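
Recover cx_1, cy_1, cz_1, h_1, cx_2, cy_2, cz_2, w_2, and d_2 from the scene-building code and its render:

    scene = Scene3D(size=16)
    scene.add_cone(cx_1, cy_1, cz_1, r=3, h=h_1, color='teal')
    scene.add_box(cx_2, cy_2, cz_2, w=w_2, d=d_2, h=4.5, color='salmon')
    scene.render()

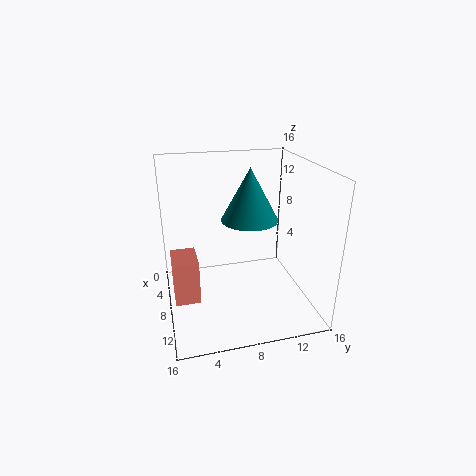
cx_1 = 9
cy_1 = 9
cz_1 = 10.5
h_1 = 5.5
cx_2 = 9
cy_2 = 0.5
cz_2 = 3.5
w_2 = 3.5
d_2 = 2.5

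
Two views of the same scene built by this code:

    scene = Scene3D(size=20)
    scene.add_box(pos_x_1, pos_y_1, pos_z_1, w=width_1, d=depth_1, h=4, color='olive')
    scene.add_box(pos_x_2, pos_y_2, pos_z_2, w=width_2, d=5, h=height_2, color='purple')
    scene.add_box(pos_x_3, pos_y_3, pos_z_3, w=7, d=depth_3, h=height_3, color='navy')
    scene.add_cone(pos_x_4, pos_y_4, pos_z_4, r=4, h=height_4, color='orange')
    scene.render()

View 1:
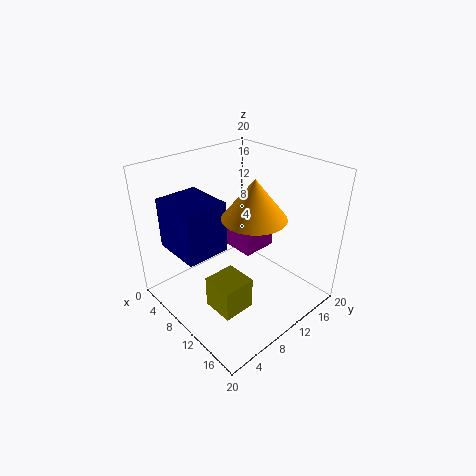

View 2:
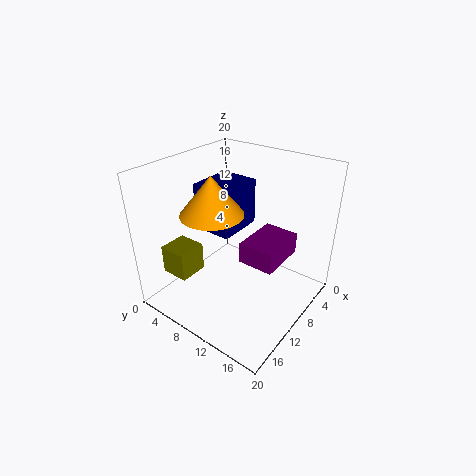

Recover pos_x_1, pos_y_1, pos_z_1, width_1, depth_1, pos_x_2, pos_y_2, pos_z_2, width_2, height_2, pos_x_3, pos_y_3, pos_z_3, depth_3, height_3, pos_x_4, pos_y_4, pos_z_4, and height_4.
pos_x_1 = 13
pos_y_1 = 2
pos_z_1 = 5
width_1 = 4
depth_1 = 4
pos_x_2 = 4
pos_y_2 = 11
pos_z_2 = 7
width_2 = 7
height_2 = 3
pos_x_3 = 3
pos_y_3 = 2
pos_z_3 = 9
depth_3 = 6
height_3 = 7
pos_x_4 = 14
pos_y_4 = 9
pos_z_4 = 15
height_4 = 5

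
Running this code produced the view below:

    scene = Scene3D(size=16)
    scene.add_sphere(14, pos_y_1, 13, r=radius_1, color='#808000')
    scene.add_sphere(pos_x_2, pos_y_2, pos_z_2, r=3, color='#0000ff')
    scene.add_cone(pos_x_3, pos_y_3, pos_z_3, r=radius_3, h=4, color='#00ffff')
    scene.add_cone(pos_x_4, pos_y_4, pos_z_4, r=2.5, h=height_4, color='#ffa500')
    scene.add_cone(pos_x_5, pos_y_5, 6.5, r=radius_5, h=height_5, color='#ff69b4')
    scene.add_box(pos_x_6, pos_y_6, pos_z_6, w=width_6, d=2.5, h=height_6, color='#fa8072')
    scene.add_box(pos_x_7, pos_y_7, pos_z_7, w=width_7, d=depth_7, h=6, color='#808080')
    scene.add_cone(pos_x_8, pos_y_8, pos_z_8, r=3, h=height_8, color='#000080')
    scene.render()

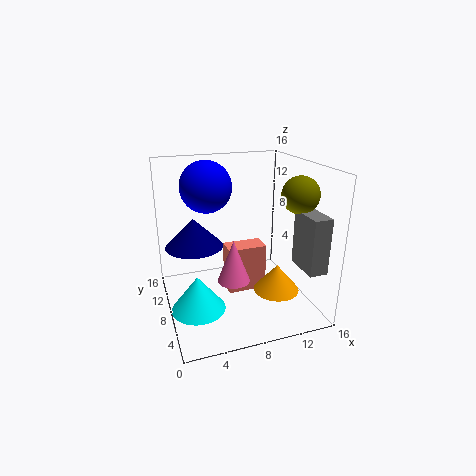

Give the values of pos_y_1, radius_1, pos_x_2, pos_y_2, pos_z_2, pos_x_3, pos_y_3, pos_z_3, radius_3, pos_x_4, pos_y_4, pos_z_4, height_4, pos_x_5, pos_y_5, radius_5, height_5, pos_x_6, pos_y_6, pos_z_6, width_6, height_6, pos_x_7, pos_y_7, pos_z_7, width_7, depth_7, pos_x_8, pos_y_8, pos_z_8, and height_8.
pos_y_1 = 5.5; radius_1 = 2; pos_x_2 = 5.5; pos_y_2 = 12; pos_z_2 = 13; pos_x_3 = 3; pos_y_3 = 7; pos_z_3 = 0.5; radius_3 = 3; pos_x_4 = 11.5; pos_y_4 = 5; pos_z_4 = 2.5; height_4 = 3; pos_x_5 = 5.5; pos_y_5 = 2; radius_5 = 1.5; height_5 = 4; pos_x_6 = 7; pos_y_6 = 8; pos_z_6 = 1; width_6 = 4.5; height_6 = 5.5; pos_x_7 = 13.5; pos_y_7 = 1.5; pos_z_7 = 5.5; width_7 = 2; depth_7 = 4; pos_x_8 = 3; pos_y_8 = 7.5; pos_z_8 = 8; height_8 = 3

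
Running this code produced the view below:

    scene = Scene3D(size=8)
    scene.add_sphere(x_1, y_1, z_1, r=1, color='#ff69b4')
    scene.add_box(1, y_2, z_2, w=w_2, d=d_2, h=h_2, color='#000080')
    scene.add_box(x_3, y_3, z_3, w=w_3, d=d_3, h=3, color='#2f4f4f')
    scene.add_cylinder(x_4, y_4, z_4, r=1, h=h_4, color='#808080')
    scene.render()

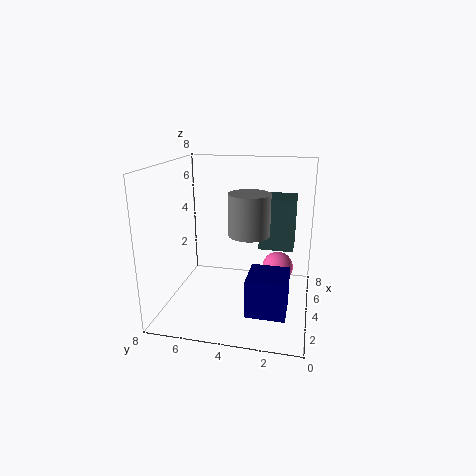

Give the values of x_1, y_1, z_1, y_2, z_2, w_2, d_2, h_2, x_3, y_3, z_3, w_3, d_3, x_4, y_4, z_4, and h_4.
x_1 = 7; y_1 = 2; z_1 = 1; y_2 = 1; z_2 = 1; w_2 = 2; d_2 = 2; h_2 = 2; x_3 = 5; y_3 = 1; z_3 = 3; w_3 = 2; d_3 = 2; x_4 = 2; y_4 = 3; z_4 = 5; h_4 = 2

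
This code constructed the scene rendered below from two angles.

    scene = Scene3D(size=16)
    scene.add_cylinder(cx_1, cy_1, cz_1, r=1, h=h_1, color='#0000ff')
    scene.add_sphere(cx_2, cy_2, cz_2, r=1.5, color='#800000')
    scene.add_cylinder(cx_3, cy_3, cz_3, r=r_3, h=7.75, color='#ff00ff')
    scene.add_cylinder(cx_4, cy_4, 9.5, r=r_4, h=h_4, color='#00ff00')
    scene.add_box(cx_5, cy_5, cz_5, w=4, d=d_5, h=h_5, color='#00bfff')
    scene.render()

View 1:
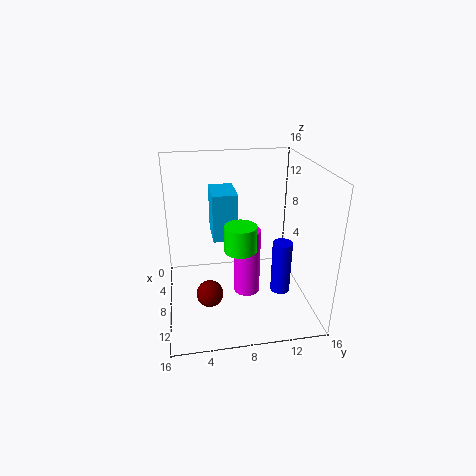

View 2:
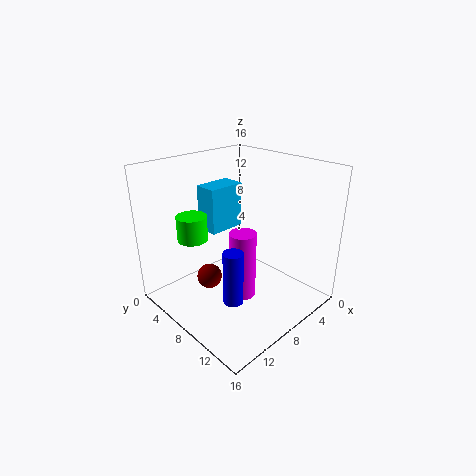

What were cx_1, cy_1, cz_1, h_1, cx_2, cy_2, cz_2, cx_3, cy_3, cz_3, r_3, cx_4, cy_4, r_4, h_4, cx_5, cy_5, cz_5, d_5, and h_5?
cx_1 = 12.25, cy_1 = 11.75, cz_1 = 3.75, h_1 = 5.5, cx_2 = 9.5, cy_2 = 4.5, cz_2 = 2, cx_3 = 8.25, cy_3 = 9, cz_3 = 1.25, r_3 = 1.5, cx_4 = 13.5, cy_4 = 7.25, r_4 = 1.5, h_4 = 2.5, cx_5 = 7, cy_5 = 5, cz_5 = 9.25, d_5 = 2.5, h_5 = 4.75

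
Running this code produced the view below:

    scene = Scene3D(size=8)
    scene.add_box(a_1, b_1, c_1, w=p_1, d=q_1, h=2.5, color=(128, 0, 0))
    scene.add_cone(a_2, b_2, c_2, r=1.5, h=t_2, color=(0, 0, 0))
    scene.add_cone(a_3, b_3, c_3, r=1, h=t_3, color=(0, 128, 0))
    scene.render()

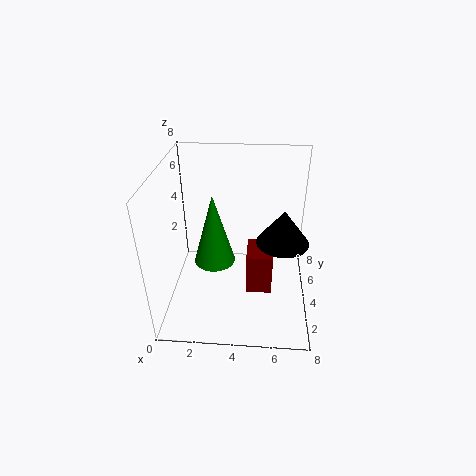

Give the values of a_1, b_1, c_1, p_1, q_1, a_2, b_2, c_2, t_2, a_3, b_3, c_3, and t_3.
a_1 = 4.5, b_1 = 3.5, c_1 = 0.5, p_1 = 1.5, q_1 = 2, a_2 = 6.5, b_2 = 4.5, c_2 = 3.5, t_2 = 2, a_3 = 3, b_3 = 2, c_3 = 4, t_3 = 3.5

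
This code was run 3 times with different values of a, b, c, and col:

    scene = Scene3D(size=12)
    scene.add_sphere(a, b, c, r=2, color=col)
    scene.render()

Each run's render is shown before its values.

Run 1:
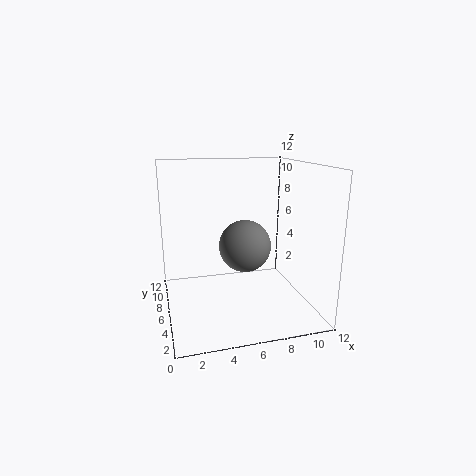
a = 6, b = 4, c = 6, col = 'gray'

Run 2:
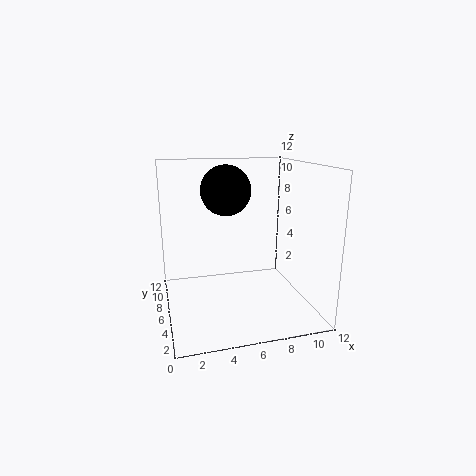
a = 5, b = 6, c = 10, col = 'black'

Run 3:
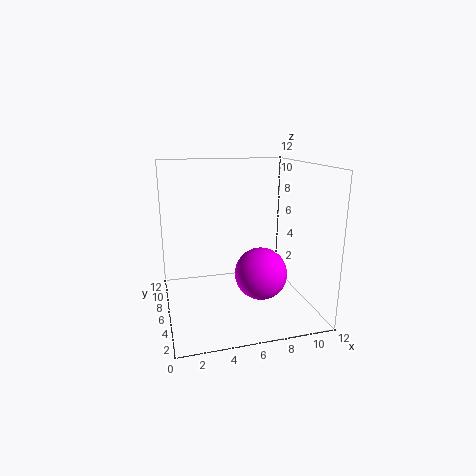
a = 7, b = 3, c = 4, col = 'magenta'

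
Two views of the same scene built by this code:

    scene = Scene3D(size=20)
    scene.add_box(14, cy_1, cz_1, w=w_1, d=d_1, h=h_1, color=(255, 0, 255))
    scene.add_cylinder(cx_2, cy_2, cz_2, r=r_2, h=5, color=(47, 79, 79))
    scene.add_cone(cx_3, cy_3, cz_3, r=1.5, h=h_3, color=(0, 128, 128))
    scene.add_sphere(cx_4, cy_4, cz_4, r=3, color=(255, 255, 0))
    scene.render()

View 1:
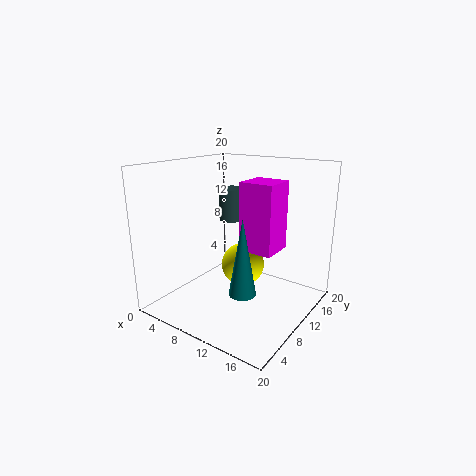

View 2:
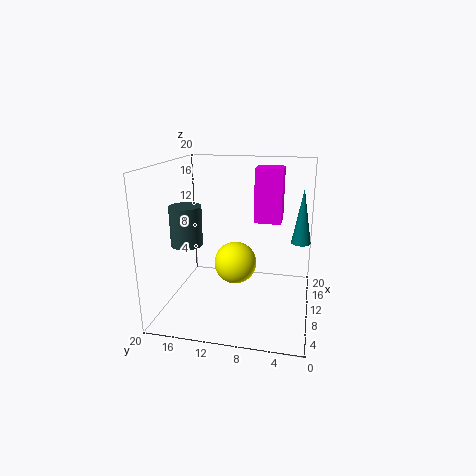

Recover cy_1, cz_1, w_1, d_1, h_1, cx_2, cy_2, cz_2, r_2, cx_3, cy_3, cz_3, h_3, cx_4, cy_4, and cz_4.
cy_1 = 4.5; cz_1 = 11; w_1 = 4; d_1 = 4; h_1 = 8; cx_2 = 5; cy_2 = 15.5; cz_2 = 10.5; r_2 = 2; cx_3 = 16.5; cy_3 = 1.5; cz_3 = 7.5; h_3 = 8.5; cx_4 = 10.5; cy_4 = 10.5; cz_4 = 6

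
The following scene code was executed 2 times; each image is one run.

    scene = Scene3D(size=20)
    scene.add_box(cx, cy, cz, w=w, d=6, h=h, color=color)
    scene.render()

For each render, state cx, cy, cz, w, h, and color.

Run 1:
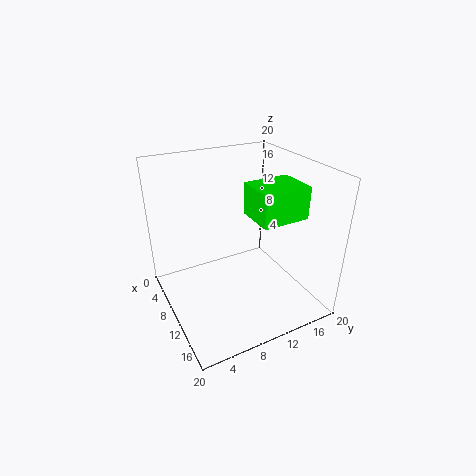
cx = 12.5; cy = 9.5; cz = 15; w = 5; h = 4; color = 'lime'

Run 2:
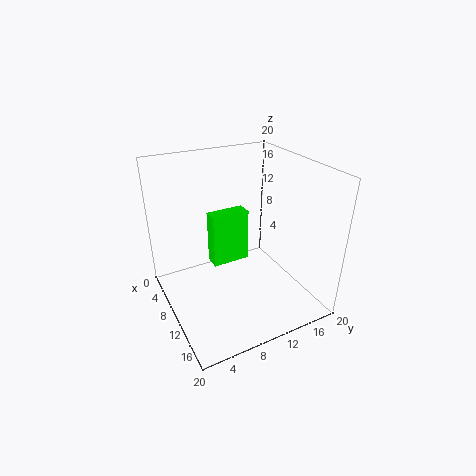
cx = 2.5; cy = 8.5; cz = 2.5; w = 2.5; h = 8.5; color = 'lime'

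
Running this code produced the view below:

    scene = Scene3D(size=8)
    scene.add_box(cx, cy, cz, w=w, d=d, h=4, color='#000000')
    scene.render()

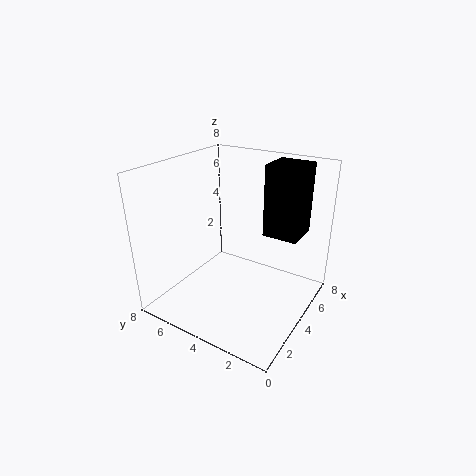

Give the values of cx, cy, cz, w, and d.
cx = 5; cy = 1; cz = 4; w = 2; d = 2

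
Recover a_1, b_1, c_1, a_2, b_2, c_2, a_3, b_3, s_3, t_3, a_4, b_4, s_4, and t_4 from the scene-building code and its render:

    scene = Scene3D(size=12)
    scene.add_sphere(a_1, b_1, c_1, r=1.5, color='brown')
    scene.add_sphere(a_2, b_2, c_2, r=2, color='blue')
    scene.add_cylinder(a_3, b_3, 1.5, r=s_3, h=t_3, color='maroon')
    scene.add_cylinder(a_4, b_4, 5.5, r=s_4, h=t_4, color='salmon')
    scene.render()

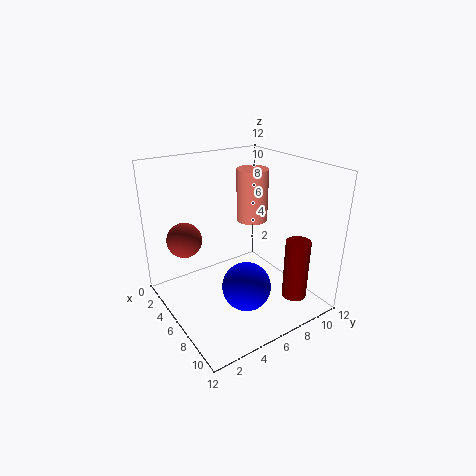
a_1 = 3
b_1 = 2.5
c_1 = 5.5
a_2 = 8
b_2 = 5.5
c_2 = 2.5
a_3 = 10
b_3 = 9
s_3 = 1
t_3 = 5
a_4 = 2.5
b_4 = 10
s_4 = 1.5
t_4 = 5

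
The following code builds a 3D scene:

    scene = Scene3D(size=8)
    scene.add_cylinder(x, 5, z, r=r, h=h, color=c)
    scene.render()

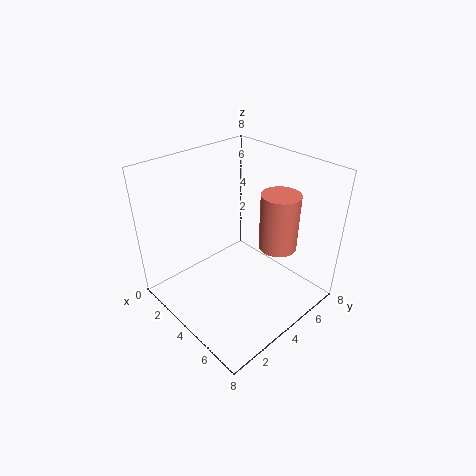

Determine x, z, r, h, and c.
x = 6; z = 4; r = 1; h = 3; c = 'salmon'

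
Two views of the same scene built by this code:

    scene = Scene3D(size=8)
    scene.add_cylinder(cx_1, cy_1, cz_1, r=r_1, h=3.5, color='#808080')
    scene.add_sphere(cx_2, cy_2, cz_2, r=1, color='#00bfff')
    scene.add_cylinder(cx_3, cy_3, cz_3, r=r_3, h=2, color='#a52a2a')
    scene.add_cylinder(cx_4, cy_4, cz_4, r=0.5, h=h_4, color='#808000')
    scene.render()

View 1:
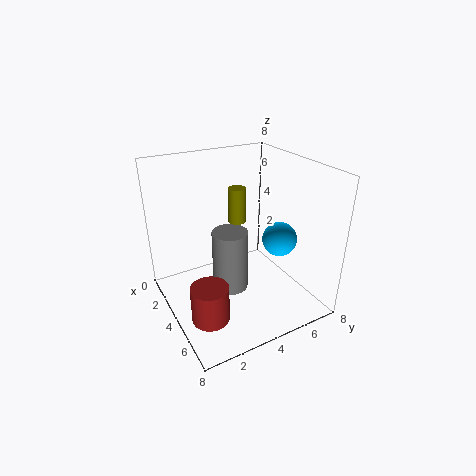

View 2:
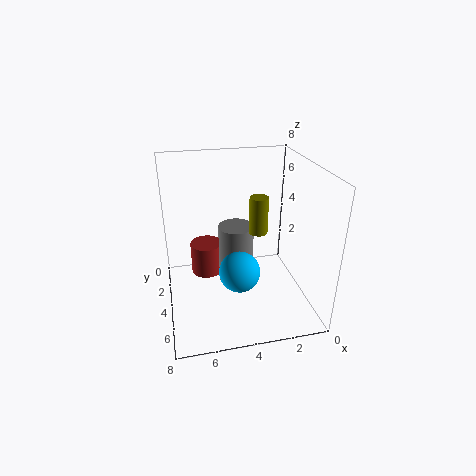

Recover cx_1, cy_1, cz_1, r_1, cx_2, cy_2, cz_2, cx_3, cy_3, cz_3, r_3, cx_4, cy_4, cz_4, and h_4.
cx_1 = 4
cy_1 = 3.5
cz_1 = 1
r_1 = 1
cx_2 = 4.5
cy_2 = 6.5
cz_2 = 3.5
cx_3 = 5.5
cy_3 = 1.5
cz_3 = 0.5
r_3 = 1
cx_4 = 3
cy_4 = 4.5
cz_4 = 4.5
h_4 = 2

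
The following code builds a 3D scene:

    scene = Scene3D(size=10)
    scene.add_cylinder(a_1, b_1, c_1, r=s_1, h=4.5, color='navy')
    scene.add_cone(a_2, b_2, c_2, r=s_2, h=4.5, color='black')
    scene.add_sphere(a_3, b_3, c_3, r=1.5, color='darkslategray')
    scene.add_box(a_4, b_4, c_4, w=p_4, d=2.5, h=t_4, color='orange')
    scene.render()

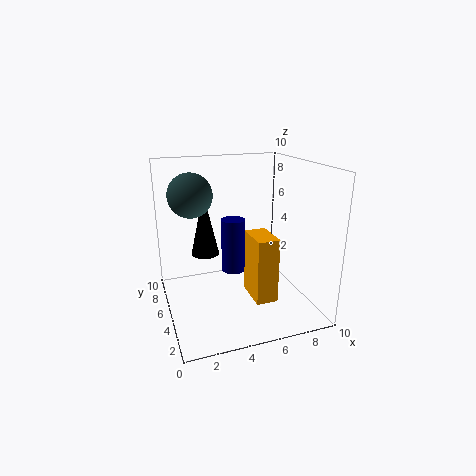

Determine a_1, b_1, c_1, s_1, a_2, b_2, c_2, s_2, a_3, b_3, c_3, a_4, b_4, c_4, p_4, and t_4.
a_1 = 6; b_1 = 9; c_1 = 0.5; s_1 = 1; a_2 = 3; b_2 = 6.5; c_2 = 3.5; s_2 = 1; a_3 = 2; b_3 = 6; c_3 = 8; a_4 = 5.5; b_4 = 2.5; c_4 = 1; p_4 = 1.5; t_4 = 4.5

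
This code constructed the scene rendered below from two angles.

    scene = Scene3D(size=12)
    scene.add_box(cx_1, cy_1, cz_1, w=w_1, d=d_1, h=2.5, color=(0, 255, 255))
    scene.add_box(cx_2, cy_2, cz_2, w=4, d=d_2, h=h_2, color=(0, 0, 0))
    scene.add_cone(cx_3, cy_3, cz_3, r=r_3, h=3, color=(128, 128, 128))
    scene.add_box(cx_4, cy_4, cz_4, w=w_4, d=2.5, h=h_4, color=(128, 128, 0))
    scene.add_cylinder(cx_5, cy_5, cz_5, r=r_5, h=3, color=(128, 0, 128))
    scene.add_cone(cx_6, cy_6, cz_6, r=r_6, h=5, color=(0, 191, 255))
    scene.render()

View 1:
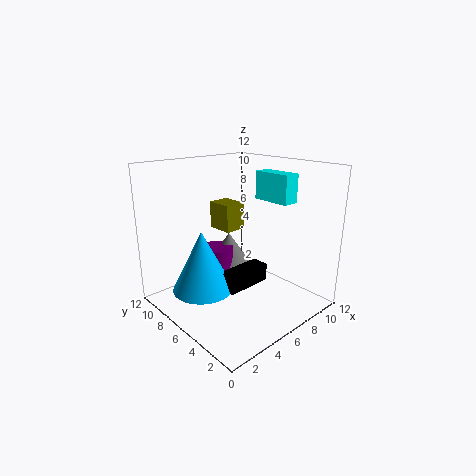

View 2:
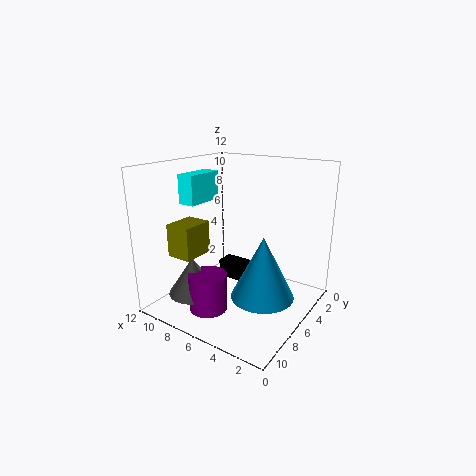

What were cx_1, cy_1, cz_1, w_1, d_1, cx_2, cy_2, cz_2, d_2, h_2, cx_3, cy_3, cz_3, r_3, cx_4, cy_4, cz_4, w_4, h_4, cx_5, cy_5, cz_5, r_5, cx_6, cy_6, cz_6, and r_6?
cx_1 = 9.5
cy_1 = 4
cz_1 = 8.5
w_1 = 1.5
d_1 = 3.5
cx_2 = 4
cy_2 = 4.5
cz_2 = 2
d_2 = 1.5
h_2 = 1.5
cx_3 = 8
cy_3 = 9.5
cz_3 = 2
r_3 = 2
cx_4 = 7
cy_4 = 8.5
cz_4 = 5.5
w_4 = 2
h_4 = 2.5
cx_5 = 6.5
cy_5 = 9.5
cz_5 = 1
r_5 = 1.5
cx_6 = 3
cy_6 = 7
cz_6 = 2
r_6 = 2.5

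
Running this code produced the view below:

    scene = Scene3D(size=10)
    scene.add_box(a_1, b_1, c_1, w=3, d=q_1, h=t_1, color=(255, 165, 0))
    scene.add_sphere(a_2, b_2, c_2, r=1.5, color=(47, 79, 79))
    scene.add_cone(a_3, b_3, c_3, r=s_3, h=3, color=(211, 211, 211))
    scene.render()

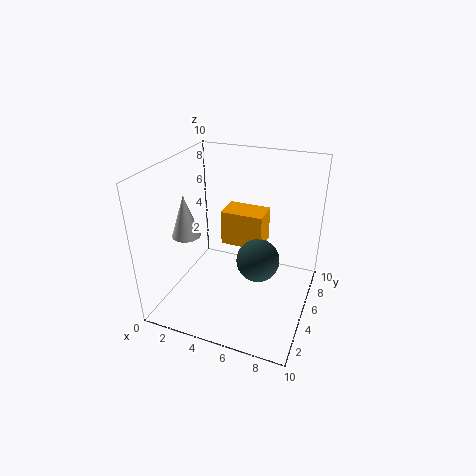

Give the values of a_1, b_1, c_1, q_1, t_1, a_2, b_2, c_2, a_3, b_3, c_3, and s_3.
a_1 = 3.5, b_1 = 5.5, c_1 = 4, q_1 = 2, t_1 = 2.5, a_2 = 6.5, b_2 = 5, c_2 = 3.5, a_3 = 1.5, b_3 = 4, c_3 = 5, s_3 = 1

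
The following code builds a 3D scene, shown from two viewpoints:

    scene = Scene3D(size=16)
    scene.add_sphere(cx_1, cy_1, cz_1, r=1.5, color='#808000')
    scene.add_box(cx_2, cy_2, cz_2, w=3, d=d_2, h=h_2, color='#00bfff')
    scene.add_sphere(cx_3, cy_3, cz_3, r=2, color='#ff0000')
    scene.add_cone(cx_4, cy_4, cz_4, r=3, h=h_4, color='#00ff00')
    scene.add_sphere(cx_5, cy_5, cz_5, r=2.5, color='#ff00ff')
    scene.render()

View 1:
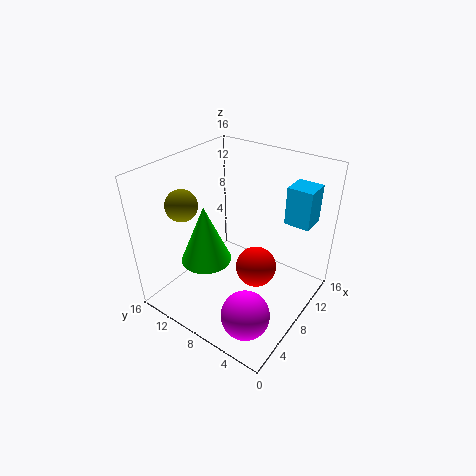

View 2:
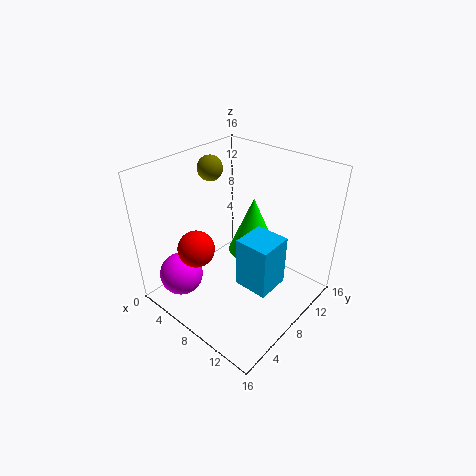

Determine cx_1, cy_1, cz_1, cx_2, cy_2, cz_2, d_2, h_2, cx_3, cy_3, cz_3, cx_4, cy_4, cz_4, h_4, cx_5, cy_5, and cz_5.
cx_1 = 2, cy_1 = 10, cz_1 = 14, cx_2 = 13, cy_2 = 2, cz_2 = 8.5, d_2 = 3, h_2 = 4.5, cx_3 = 5.5, cy_3 = 4, cz_3 = 7.5, cx_4 = 7, cy_4 = 12, cz_4 = 4, h_4 = 7, cx_5 = 3, cy_5 = 3.5, cz_5 = 3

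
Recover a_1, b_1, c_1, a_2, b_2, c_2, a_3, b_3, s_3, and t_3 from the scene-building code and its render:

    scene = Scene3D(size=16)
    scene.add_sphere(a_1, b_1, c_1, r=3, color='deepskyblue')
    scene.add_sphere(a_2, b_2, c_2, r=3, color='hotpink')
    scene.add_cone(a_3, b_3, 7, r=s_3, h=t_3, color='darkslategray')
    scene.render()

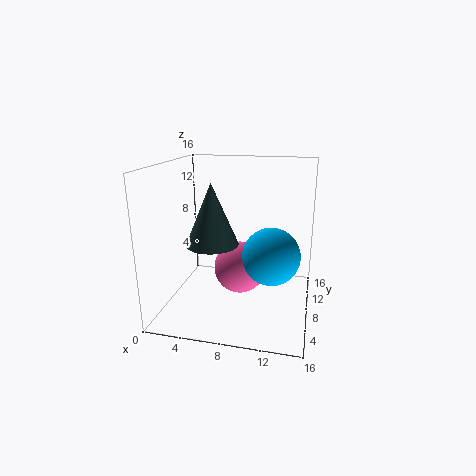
a_1 = 12
b_1 = 6
c_1 = 7
a_2 = 8
b_2 = 9
c_2 = 4
a_3 = 5
b_3 = 8
s_3 = 3
t_3 = 7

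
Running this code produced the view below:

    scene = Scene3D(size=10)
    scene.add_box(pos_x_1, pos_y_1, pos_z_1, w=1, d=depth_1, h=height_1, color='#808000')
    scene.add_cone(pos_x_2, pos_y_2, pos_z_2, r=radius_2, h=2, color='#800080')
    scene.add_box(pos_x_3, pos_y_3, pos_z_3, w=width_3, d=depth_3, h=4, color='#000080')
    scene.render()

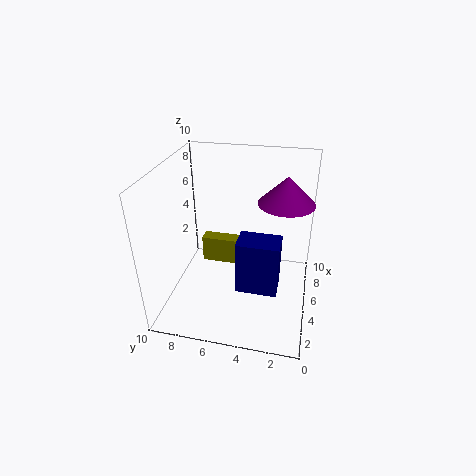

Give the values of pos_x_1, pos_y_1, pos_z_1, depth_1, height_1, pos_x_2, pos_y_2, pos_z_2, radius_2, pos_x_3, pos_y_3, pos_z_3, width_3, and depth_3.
pos_x_1 = 6, pos_y_1 = 5, pos_z_1 = 2, depth_1 = 3, height_1 = 2, pos_x_2 = 7, pos_y_2 = 2, pos_z_2 = 7, radius_2 = 2, pos_x_3 = 4, pos_y_3 = 2, pos_z_3 = 1, width_3 = 2, depth_3 = 3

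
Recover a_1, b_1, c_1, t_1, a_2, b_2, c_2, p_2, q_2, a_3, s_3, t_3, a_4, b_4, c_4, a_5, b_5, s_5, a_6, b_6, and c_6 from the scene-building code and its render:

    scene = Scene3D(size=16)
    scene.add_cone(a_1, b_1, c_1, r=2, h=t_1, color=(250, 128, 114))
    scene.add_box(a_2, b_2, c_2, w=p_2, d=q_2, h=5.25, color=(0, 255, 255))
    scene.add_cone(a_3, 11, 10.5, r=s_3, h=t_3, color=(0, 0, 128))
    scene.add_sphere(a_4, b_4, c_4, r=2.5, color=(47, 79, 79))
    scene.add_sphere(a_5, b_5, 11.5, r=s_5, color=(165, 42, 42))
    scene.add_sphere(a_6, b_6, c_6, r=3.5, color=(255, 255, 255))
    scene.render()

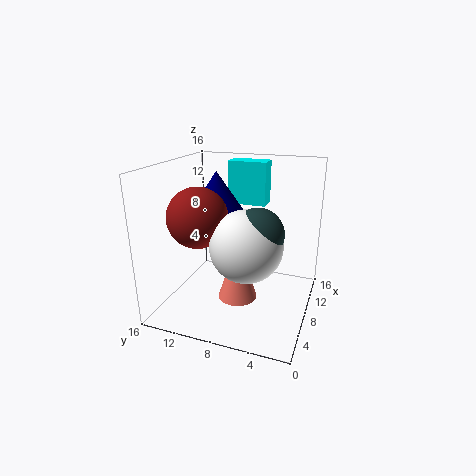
a_1 = 4.5
b_1 = 6.75
c_1 = 3
t_1 = 6.25
a_2 = 13.25
b_2 = 6.5
c_2 = 10.25
p_2 = 2.5
q_2 = 4.75
a_3 = 9.25
s_3 = 3
t_3 = 4.5
a_4 = 3.75
b_4 = 4.5
c_4 = 10.5
a_5 = 3.5
b_5 = 10.5
s_5 = 3
a_6 = 3.5
b_6 = 5.5
c_6 = 9.25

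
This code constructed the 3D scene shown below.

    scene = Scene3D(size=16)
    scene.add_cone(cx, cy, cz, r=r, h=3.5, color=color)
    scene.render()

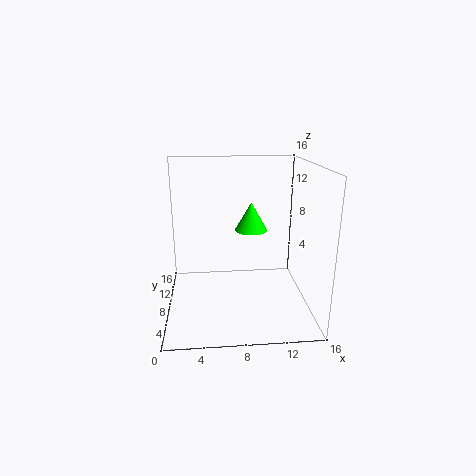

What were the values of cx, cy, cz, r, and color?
cx = 10
cy = 12
cz = 7.5
r = 2
color = 'lime'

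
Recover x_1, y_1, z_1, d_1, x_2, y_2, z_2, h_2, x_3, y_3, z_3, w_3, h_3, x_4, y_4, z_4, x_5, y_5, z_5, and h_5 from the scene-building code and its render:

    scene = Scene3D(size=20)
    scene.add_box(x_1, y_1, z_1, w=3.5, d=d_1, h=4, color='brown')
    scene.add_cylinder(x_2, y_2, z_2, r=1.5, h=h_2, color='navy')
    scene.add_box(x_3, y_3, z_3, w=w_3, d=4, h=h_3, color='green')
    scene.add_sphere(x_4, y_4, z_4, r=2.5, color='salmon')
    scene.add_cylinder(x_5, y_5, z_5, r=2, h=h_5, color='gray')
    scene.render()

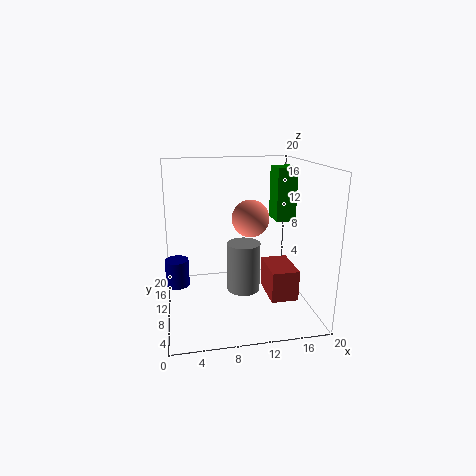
x_1 = 13; y_1 = 3; z_1 = 3.5; d_1 = 5.5; x_2 = 1.5; y_2 = 7.5; z_2 = 5; h_2 = 3.5; x_3 = 16.5; y_3 = 13; z_3 = 11; w_3 = 3; h_3 = 8; x_4 = 11.5; y_4 = 9; z_4 = 13; x_5 = 9.5; y_5 = 4; z_5 = 5.5; h_5 = 6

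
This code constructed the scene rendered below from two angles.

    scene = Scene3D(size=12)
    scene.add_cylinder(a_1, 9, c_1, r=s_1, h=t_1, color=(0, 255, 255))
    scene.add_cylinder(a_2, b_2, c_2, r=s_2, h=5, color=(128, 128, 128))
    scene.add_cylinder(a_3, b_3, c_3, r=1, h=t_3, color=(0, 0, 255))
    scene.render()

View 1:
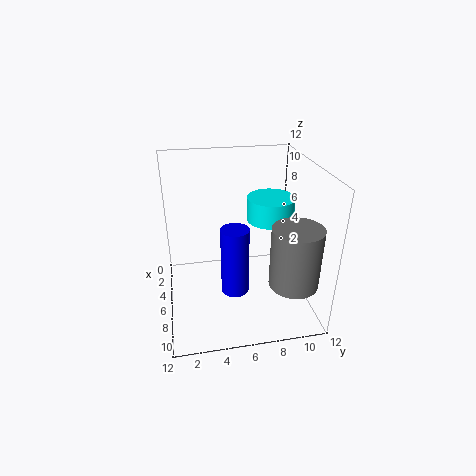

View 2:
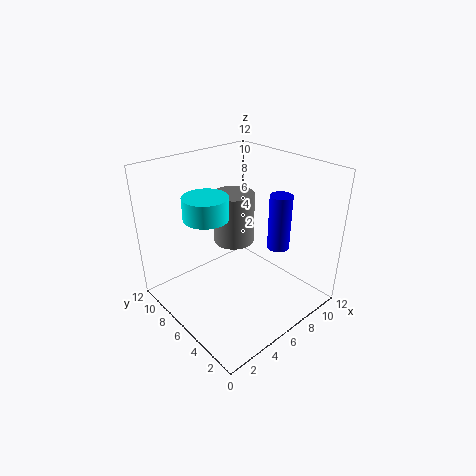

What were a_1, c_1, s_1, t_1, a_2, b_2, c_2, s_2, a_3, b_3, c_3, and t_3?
a_1 = 5
c_1 = 7
s_1 = 2
t_1 = 2
a_2 = 9
b_2 = 10
c_2 = 3
s_2 = 2
a_3 = 10
b_3 = 5
c_3 = 4
t_3 = 5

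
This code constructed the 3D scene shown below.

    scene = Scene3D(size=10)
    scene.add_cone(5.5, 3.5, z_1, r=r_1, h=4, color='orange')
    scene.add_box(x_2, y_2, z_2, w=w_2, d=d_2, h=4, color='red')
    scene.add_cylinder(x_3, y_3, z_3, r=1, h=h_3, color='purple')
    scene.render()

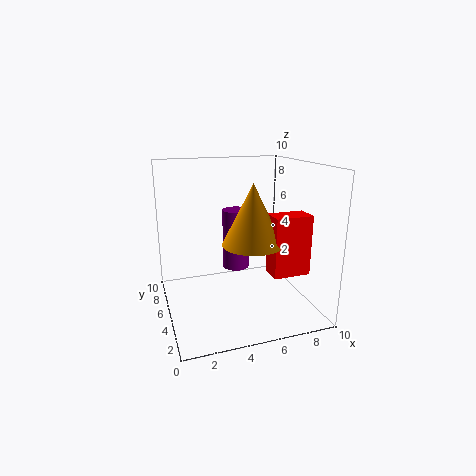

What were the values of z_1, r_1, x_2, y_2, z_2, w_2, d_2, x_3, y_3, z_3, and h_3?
z_1 = 5; r_1 = 2; x_2 = 6.5; y_2 = 2; z_2 = 3; w_2 = 2.5; d_2 = 1.5; x_3 = 5.5; y_3 = 7; z_3 = 2; h_3 = 4.5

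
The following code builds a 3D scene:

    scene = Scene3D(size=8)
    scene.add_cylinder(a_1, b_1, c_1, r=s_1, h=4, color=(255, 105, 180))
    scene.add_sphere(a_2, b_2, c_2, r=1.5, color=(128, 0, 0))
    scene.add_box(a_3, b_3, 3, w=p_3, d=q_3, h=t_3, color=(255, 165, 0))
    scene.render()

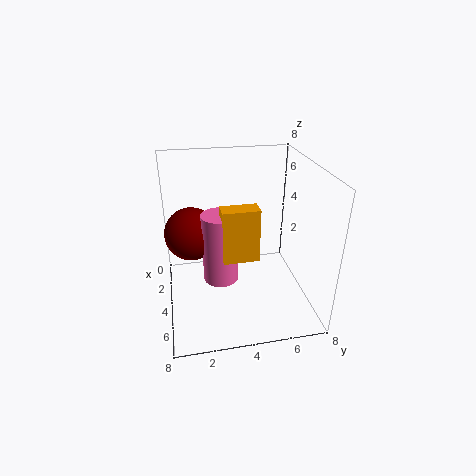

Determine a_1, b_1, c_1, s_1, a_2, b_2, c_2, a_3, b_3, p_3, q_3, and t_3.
a_1 = 4, b_1 = 3, c_1 = 1.5, s_1 = 1, a_2 = 3, b_2 = 1.5, c_2 = 4, a_3 = 4, b_3 = 3, p_3 = 1, q_3 = 2, t_3 = 3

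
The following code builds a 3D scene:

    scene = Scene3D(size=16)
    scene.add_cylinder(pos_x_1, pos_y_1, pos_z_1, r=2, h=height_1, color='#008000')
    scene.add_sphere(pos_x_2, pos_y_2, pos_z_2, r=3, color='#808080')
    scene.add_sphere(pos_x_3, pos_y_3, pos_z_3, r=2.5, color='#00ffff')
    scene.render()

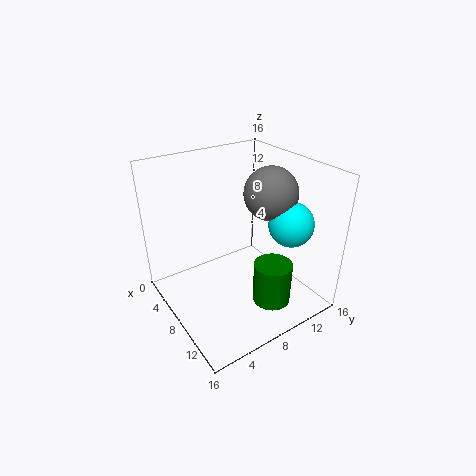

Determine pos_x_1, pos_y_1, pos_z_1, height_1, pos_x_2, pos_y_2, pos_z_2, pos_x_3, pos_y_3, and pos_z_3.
pos_x_1 = 13; pos_y_1 = 9; pos_z_1 = 2.5; height_1 = 4.5; pos_x_2 = 8.5; pos_y_2 = 12; pos_z_2 = 12.5; pos_x_3 = 11; pos_y_3 = 13; pos_z_3 = 9.5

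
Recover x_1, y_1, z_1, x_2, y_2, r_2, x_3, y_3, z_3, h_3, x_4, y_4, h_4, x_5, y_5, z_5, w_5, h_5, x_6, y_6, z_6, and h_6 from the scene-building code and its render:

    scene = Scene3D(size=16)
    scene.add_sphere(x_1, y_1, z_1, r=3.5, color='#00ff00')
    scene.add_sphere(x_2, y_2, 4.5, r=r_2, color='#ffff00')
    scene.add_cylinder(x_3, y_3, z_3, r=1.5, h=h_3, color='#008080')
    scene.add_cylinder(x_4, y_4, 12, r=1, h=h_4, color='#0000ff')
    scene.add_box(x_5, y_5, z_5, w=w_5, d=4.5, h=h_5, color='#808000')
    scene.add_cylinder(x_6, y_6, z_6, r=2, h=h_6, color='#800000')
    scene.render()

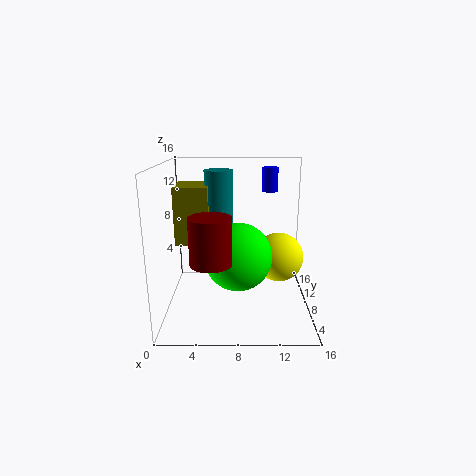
x_1 = 8; y_1 = 5; z_1 = 7; x_2 = 13; y_2 = 11; r_2 = 3; x_3 = 6; y_3 = 7.5; z_3 = 7.5; h_3 = 8; x_4 = 12; y_4 = 14.5; h_4 = 3; x_5 = 1.5; y_5 = 5.5; z_5 = 8; w_5 = 3.5; h_5 = 6; x_6 = 5.5; y_6 = 2; z_6 = 7.5; h_6 = 4.5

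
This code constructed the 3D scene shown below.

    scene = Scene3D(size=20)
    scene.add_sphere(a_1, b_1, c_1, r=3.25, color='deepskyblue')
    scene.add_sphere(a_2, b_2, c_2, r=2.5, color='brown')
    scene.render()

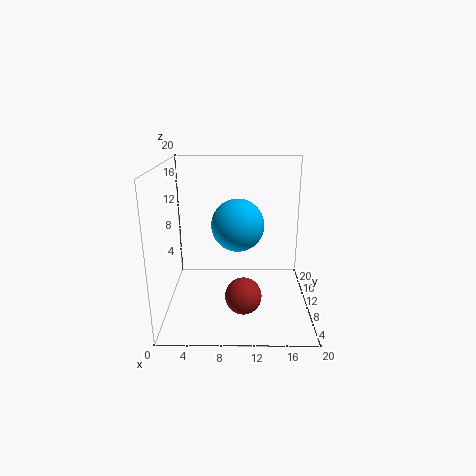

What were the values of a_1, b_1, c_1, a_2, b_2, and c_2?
a_1 = 10; b_1 = 6; c_1 = 13.25; a_2 = 10.75; b_2 = 6.75; c_2 = 2.75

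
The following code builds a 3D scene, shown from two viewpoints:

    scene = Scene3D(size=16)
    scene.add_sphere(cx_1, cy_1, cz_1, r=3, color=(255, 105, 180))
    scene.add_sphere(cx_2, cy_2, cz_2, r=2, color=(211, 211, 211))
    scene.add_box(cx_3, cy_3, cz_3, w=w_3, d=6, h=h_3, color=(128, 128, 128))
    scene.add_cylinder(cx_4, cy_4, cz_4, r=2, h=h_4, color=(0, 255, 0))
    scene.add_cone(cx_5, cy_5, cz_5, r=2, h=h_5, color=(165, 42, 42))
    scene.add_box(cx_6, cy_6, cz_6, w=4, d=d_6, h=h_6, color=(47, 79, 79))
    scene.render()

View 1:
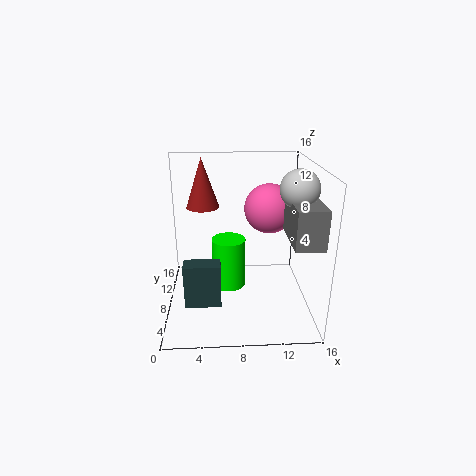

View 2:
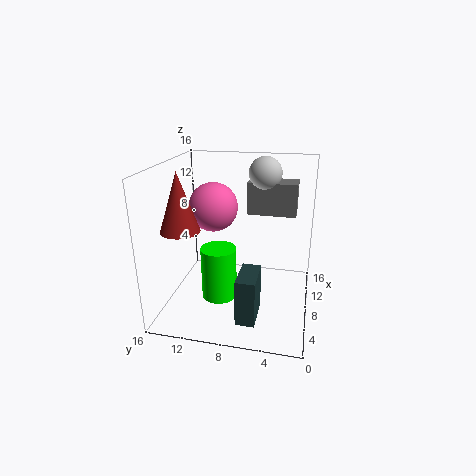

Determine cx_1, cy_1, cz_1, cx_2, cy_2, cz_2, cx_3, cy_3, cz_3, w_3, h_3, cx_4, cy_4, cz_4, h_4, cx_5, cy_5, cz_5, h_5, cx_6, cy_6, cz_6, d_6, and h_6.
cx_1 = 12, cy_1 = 12, cz_1 = 10, cx_2 = 14, cy_2 = 6, cz_2 = 14, cx_3 = 13, cy_3 = 2, cz_3 = 9, w_3 = 3, h_3 = 4, cx_4 = 7, cy_4 = 10, cz_4 = 1, h_4 = 6, cx_5 = 4, cy_5 = 13, cz_5 = 10, h_5 = 6, cx_6 = 2, cy_6 = 5, cz_6 = 1, d_6 = 2, h_6 = 5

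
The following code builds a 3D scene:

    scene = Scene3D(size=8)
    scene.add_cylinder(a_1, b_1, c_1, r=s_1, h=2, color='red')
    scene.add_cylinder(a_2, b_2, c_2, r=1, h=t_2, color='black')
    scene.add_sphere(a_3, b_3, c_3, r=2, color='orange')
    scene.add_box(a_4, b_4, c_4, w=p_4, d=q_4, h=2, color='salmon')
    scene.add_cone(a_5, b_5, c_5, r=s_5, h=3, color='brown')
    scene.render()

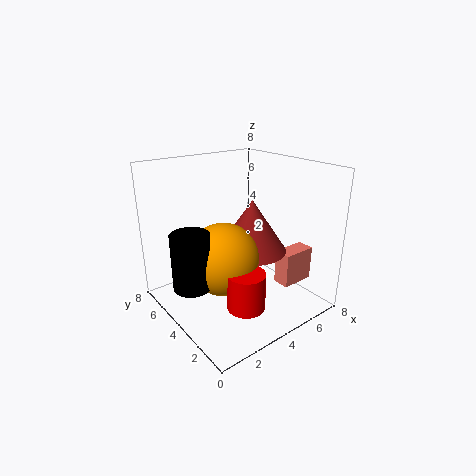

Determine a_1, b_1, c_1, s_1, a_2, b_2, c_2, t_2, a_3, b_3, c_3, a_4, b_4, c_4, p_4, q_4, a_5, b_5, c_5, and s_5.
a_1 = 3, b_1 = 2, c_1 = 1, s_1 = 1, a_2 = 1, b_2 = 4, c_2 = 2, t_2 = 3, a_3 = 3, b_3 = 4, c_3 = 3, a_4 = 6, b_4 = 2, c_4 = 1, p_4 = 2, q_4 = 1, a_5 = 5, b_5 = 4, c_5 = 3, s_5 = 2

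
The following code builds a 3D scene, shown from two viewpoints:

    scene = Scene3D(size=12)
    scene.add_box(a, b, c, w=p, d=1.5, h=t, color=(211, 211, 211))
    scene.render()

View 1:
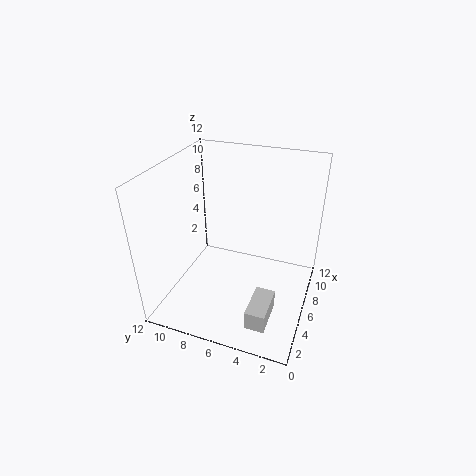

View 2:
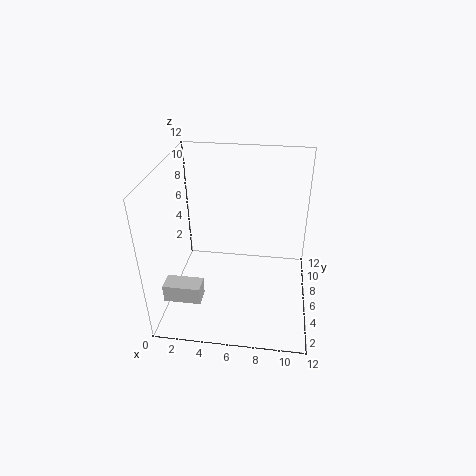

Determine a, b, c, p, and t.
a = 0.5; b = 2; c = 2; p = 3; t = 1.5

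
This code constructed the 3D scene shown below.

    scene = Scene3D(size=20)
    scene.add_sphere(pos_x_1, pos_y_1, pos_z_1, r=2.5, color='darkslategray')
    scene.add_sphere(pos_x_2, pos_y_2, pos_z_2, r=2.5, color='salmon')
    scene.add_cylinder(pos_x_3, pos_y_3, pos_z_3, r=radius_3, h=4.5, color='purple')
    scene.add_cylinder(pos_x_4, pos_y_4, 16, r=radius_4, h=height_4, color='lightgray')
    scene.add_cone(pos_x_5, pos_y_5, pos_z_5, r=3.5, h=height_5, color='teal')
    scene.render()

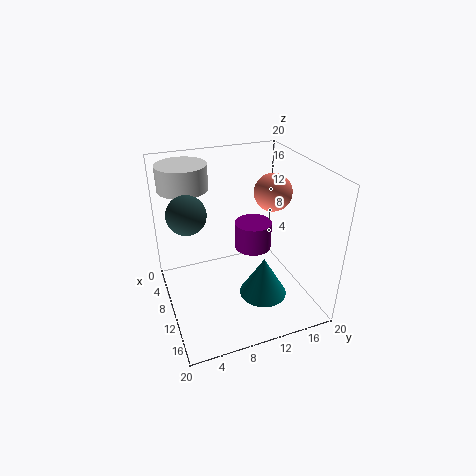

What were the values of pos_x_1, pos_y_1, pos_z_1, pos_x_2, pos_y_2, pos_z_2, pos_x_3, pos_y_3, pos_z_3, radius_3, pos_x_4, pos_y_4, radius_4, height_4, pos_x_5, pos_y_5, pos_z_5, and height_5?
pos_x_1 = 10.5, pos_y_1 = 3, pos_z_1 = 15, pos_x_2 = 11, pos_y_2 = 14.5, pos_z_2 = 16.5, pos_x_3 = 4, pos_y_3 = 15, pos_z_3 = 4, radius_3 = 3, pos_x_4 = 4.5, pos_y_4 = 4, radius_4 = 3.5, height_4 = 3.5, pos_x_5 = 11.5, pos_y_5 = 13.5, pos_z_5 = 0.5, height_5 = 6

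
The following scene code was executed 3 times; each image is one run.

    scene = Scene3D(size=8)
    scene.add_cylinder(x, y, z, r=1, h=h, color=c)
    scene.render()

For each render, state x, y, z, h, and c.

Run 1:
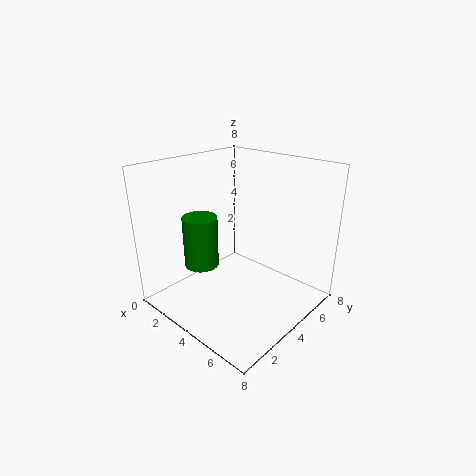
x = 2
y = 3
z = 2
h = 3
c = 'green'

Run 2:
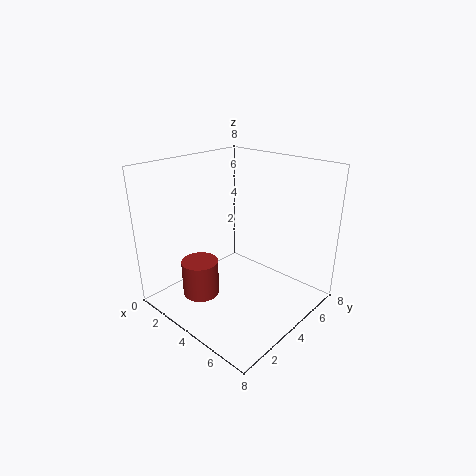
x = 3
y = 2
z = 1
h = 2
c = 'brown'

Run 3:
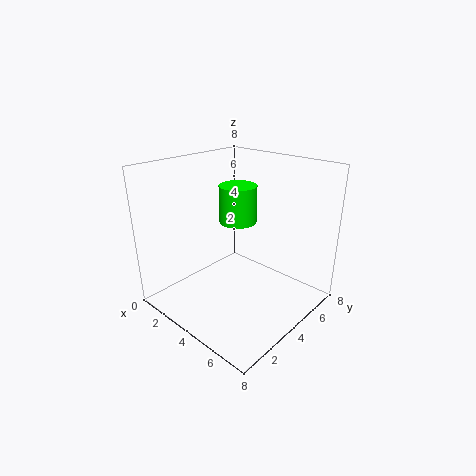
x = 4
y = 4
z = 5
h = 2
c = 'lime'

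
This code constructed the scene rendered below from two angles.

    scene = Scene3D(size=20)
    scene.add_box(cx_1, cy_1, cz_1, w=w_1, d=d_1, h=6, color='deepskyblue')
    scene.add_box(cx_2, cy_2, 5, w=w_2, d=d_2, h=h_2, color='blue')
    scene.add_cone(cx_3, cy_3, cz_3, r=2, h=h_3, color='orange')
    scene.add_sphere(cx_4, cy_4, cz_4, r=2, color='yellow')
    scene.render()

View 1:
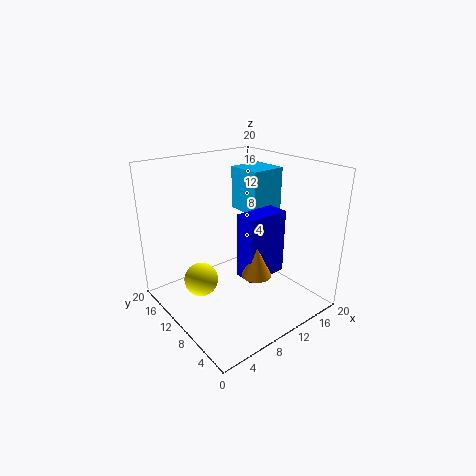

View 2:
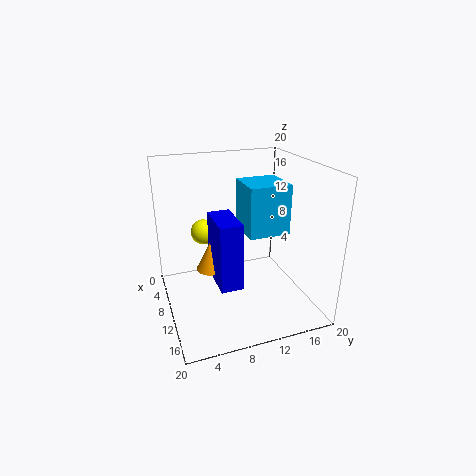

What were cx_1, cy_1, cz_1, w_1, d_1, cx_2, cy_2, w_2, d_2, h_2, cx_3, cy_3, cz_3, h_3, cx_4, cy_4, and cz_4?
cx_1 = 12, cy_1 = 9, cz_1 = 13, w_1 = 5, d_1 = 5, cx_2 = 9, cy_2 = 6, w_2 = 6, d_2 = 3, h_2 = 9, cx_3 = 10, cy_3 = 6, cz_3 = 6, h_3 = 4, cx_4 = 2, cy_4 = 7, cz_4 = 8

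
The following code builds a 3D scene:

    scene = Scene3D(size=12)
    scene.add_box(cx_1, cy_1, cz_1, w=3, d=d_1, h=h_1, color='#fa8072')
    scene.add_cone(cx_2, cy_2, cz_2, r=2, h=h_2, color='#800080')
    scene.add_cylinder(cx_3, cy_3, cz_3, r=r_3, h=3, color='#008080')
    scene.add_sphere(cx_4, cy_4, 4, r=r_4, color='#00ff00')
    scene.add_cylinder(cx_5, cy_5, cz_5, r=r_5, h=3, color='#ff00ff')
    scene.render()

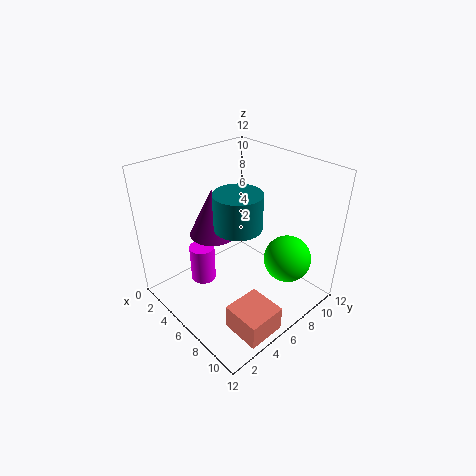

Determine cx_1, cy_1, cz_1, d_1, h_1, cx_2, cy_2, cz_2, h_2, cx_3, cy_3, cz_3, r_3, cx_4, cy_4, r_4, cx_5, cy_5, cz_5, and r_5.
cx_1 = 9, cy_1 = 2, cz_1 = 1, d_1 = 3, h_1 = 2, cx_2 = 4, cy_2 = 5, cz_2 = 6, h_2 = 4, cx_3 = 6, cy_3 = 6, cz_3 = 7, r_3 = 2, cx_4 = 9, cy_4 = 9, r_4 = 2, cx_5 = 5, cy_5 = 3, cz_5 = 3, r_5 = 1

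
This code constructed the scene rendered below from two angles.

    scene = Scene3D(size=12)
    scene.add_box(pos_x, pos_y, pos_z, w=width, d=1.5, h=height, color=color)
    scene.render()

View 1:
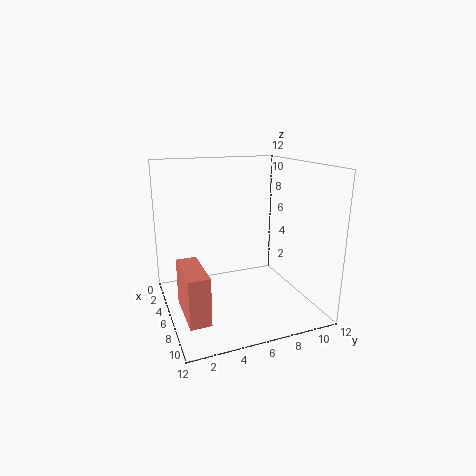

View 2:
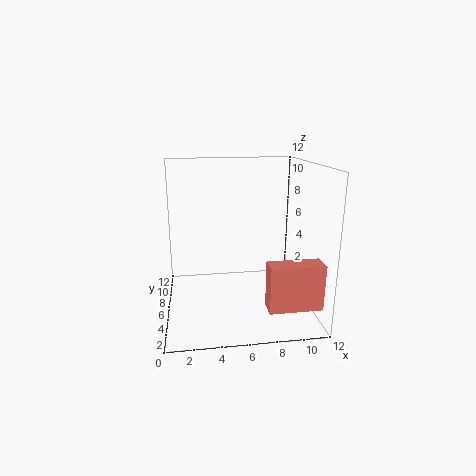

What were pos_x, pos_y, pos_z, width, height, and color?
pos_x = 7.5; pos_y = 0.5; pos_z = 2; width = 4; height = 3.5; color = 'salmon'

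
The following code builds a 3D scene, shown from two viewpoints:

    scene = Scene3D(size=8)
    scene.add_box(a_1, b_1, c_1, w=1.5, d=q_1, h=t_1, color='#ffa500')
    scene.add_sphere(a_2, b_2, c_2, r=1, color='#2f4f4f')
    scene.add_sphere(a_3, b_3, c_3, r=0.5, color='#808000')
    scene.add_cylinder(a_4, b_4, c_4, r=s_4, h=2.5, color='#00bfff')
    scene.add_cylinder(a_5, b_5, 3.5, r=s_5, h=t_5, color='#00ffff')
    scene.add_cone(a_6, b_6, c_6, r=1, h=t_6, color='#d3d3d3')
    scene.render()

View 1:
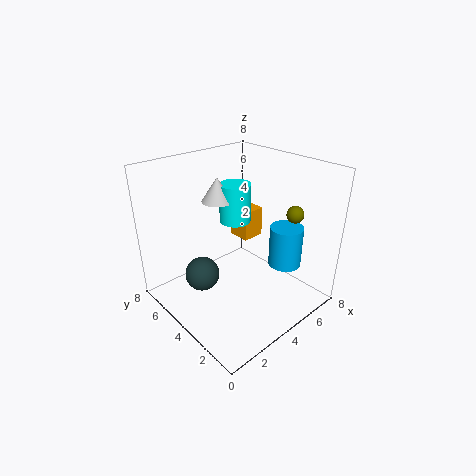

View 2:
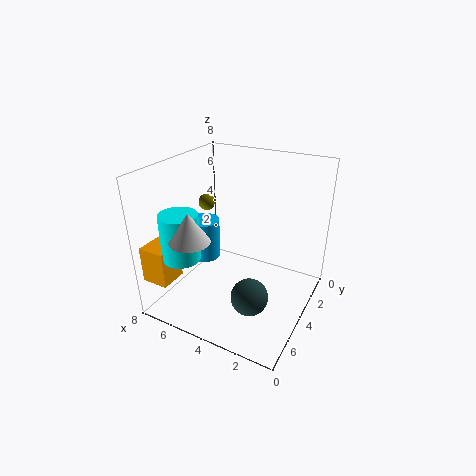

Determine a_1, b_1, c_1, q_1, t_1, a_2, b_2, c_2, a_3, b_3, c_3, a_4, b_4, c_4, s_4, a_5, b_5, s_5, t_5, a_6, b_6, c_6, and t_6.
a_1 = 6.5
b_1 = 6
c_1 = 2
q_1 = 1.5
t_1 = 2
a_2 = 2.5
b_2 = 5.5
c_2 = 1.5
a_3 = 7
b_3 = 2.5
c_3 = 5
a_4 = 7
b_4 = 3
c_4 = 1.5
s_4 = 1
a_5 = 6
b_5 = 6.5
s_5 = 1
t_5 = 2.5
a_6 = 5
b_6 = 7
c_6 = 5
t_6 = 1.5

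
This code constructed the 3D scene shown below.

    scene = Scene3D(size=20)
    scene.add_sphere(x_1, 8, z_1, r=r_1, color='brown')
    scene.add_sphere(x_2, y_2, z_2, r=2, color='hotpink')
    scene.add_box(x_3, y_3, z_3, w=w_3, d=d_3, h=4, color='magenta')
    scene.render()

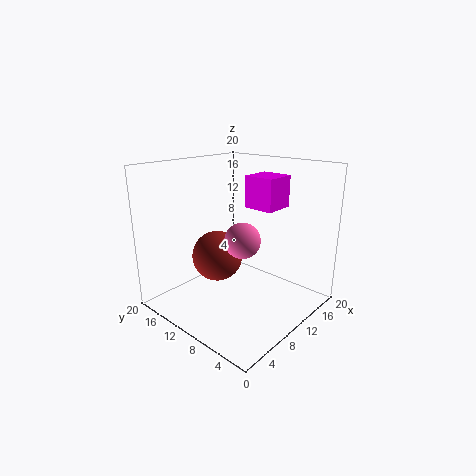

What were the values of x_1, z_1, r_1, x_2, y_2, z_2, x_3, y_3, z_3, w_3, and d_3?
x_1 = 4
z_1 = 10
r_1 = 3
x_2 = 4
y_2 = 4
z_2 = 13
x_3 = 9
y_3 = 4
z_3 = 15
w_3 = 4
d_3 = 4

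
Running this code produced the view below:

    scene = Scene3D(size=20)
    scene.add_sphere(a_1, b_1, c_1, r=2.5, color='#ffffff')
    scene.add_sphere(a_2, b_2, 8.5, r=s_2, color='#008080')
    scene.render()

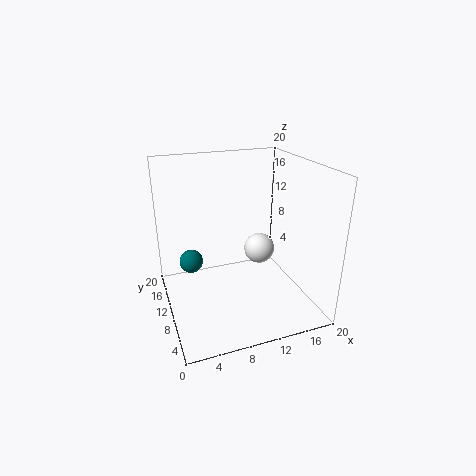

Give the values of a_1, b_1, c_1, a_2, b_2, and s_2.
a_1 = 16
b_1 = 16
c_1 = 4.5
a_2 = 3
b_2 = 8.5
s_2 = 1.5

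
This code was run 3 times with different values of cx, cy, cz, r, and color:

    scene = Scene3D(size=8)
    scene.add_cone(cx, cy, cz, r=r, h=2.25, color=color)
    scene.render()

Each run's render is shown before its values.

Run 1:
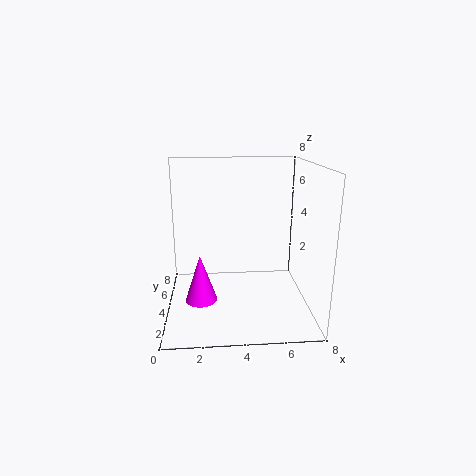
cx = 2; cy = 1; cz = 2; r = 0.75; color = 'magenta'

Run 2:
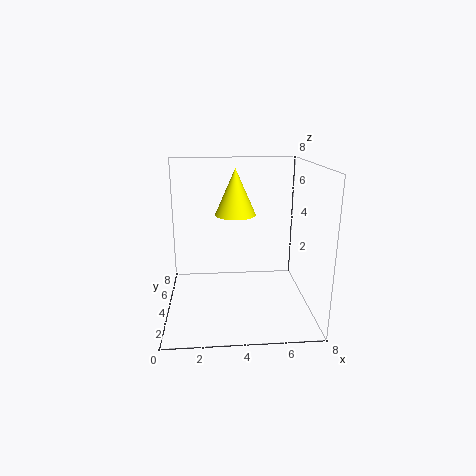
cx = 3.75; cy = 2.5; cz = 5.75; r = 1; color = 'yellow'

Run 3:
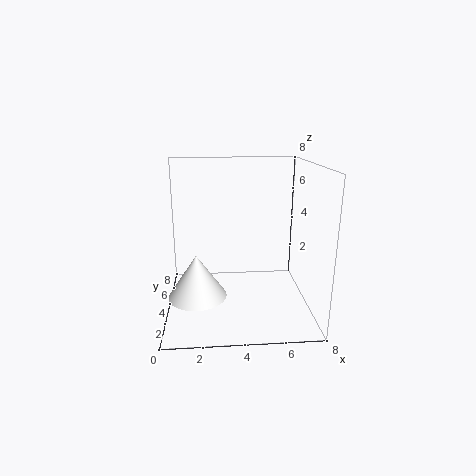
cx = 1.75; cy = 2.25; cz = 1.5; r = 1.5; color = 'white'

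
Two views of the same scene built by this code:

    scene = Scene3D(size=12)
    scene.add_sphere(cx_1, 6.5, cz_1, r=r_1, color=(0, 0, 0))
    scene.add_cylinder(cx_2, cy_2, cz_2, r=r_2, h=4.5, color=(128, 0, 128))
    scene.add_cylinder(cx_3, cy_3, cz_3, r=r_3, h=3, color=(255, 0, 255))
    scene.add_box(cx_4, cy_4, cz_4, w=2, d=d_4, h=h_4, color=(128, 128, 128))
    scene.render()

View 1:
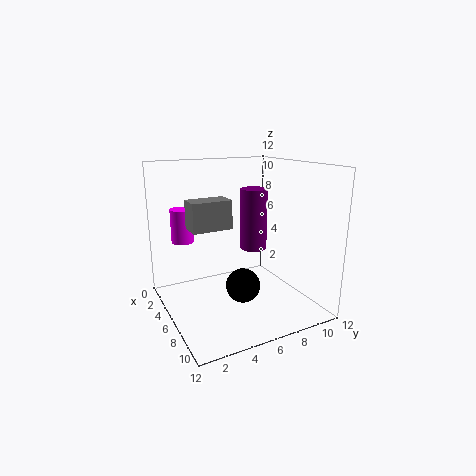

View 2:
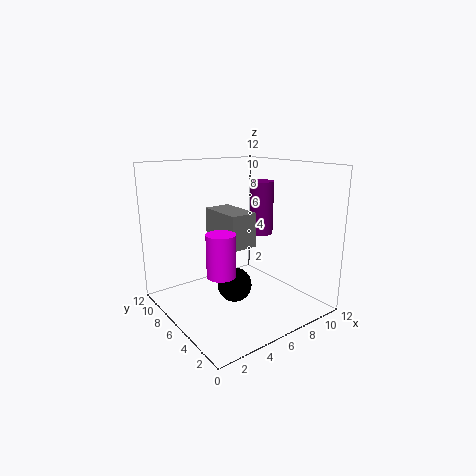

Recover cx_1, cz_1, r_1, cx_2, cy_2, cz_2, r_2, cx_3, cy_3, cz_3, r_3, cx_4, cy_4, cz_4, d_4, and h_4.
cx_1 = 6, cz_1 = 1.5, r_1 = 1.5, cx_2 = 8.5, cy_2 = 6, cz_2 = 6, r_2 = 1, cx_3 = 2, cy_3 = 2.5, cz_3 = 5, r_3 = 1, cx_4 = 3, cy_4 = 2.5, cz_4 = 6.5, d_4 = 3.5, h_4 = 2.5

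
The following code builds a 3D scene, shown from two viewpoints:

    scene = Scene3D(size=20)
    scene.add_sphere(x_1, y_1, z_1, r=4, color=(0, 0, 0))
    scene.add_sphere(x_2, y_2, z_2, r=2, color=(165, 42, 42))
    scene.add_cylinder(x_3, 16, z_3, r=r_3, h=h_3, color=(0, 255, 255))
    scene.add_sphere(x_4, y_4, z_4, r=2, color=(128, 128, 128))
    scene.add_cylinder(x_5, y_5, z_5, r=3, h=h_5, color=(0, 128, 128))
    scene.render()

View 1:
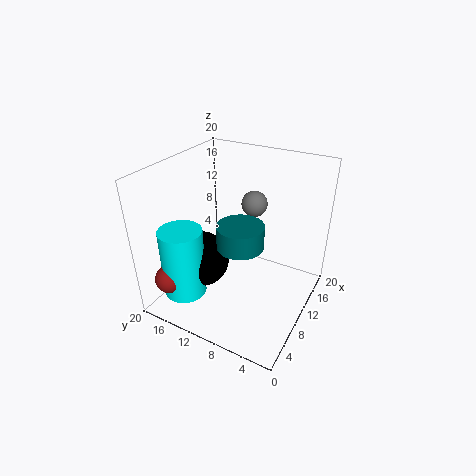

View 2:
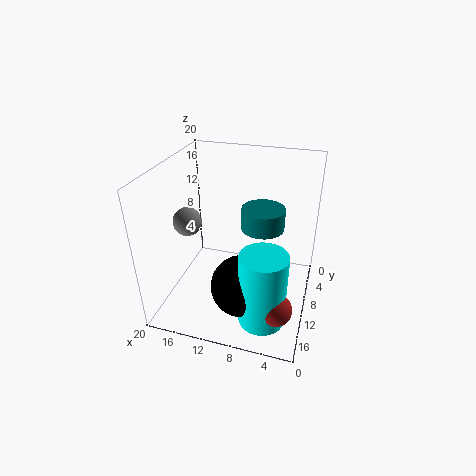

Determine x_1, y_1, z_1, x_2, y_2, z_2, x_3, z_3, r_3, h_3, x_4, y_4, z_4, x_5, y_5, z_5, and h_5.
x_1 = 8, y_1 = 15, z_1 = 6, x_2 = 3, y_2 = 17, z_2 = 5, x_3 = 5, z_3 = 2, r_3 = 3, h_3 = 10, x_4 = 17, y_4 = 11, z_4 = 12, x_5 = 7, y_5 = 8, z_5 = 11, h_5 = 3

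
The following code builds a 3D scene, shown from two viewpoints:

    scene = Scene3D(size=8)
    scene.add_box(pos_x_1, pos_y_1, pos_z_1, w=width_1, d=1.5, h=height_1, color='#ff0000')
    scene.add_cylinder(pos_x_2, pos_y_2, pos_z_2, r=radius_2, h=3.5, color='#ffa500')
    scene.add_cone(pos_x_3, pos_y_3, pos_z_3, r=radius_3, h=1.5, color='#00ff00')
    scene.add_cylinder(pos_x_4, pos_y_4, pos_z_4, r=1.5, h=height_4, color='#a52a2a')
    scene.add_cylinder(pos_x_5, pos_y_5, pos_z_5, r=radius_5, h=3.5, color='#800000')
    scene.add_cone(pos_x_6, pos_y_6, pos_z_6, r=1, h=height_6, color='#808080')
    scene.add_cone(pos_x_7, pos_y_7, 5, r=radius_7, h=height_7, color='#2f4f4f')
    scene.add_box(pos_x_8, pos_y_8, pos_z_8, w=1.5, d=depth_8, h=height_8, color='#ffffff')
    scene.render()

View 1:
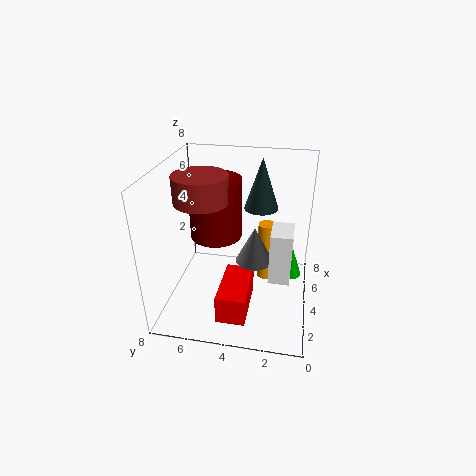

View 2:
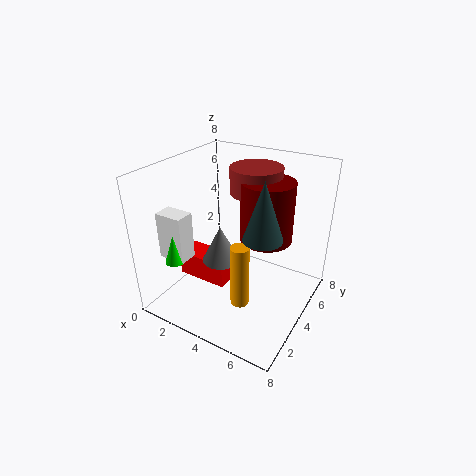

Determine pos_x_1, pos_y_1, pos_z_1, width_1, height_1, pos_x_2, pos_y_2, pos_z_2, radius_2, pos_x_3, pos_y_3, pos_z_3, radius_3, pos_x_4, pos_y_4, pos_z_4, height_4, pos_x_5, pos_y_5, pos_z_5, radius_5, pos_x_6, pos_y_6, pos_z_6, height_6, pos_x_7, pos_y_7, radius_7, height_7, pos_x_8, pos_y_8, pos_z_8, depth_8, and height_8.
pos_x_1 = 0.5; pos_y_1 = 3; pos_z_1 = 1; width_1 = 3; height_1 = 1.5; pos_x_2 = 5; pos_y_2 = 2.5; pos_z_2 = 1; radius_2 = 0.5; pos_x_3 = 2; pos_y_3 = 1; pos_z_3 = 3.5; radius_3 = 0.5; pos_x_4 = 4; pos_y_4 = 6; pos_z_4 = 6; height_4 = 1.5; pos_x_5 = 5; pos_y_5 = 5.5; pos_z_5 = 3.5; radius_5 = 1.5; pos_x_6 = 3.5; pos_y_6 = 3; pos_z_6 = 3; height_6 = 2; pos_x_7 = 6; pos_y_7 = 3; radius_7 = 1; height_7 = 3; pos_x_8 = 1; pos_y_8 = 1; pos_z_8 = 3.5; depth_8 = 1; height_8 = 2.5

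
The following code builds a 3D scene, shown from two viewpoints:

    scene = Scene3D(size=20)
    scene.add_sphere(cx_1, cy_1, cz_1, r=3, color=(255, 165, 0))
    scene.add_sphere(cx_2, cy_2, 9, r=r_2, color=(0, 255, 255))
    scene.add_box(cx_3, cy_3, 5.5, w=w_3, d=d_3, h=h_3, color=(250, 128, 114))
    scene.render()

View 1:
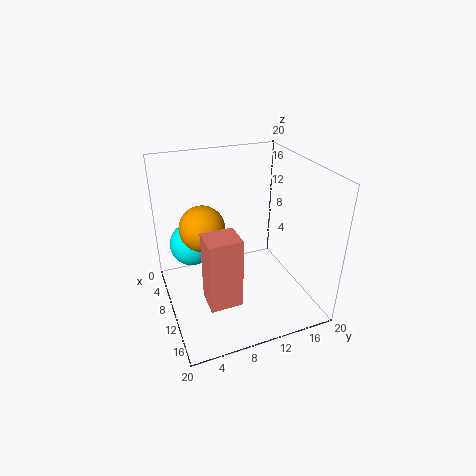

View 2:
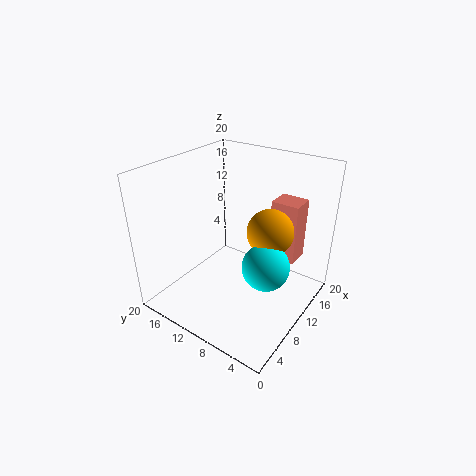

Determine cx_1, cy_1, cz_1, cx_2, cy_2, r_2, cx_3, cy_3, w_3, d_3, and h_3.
cx_1 = 10
cy_1 = 5
cz_1 = 12.5
cx_2 = 7.5
cy_2 = 4
r_2 = 3
cx_3 = 14.5
cy_3 = 3.5
w_3 = 3.5
d_3 = 4
h_3 = 9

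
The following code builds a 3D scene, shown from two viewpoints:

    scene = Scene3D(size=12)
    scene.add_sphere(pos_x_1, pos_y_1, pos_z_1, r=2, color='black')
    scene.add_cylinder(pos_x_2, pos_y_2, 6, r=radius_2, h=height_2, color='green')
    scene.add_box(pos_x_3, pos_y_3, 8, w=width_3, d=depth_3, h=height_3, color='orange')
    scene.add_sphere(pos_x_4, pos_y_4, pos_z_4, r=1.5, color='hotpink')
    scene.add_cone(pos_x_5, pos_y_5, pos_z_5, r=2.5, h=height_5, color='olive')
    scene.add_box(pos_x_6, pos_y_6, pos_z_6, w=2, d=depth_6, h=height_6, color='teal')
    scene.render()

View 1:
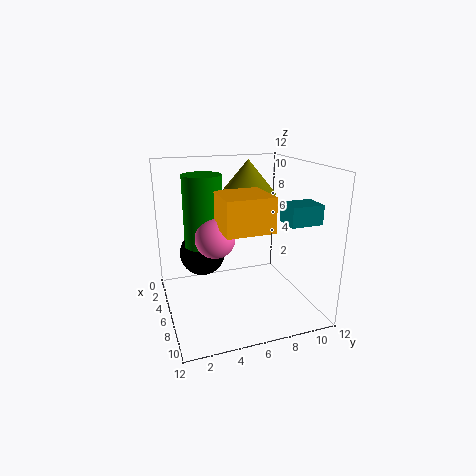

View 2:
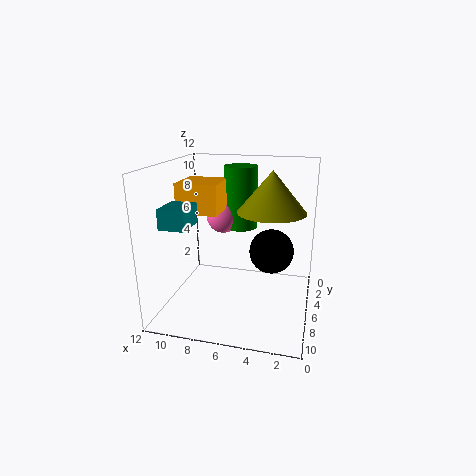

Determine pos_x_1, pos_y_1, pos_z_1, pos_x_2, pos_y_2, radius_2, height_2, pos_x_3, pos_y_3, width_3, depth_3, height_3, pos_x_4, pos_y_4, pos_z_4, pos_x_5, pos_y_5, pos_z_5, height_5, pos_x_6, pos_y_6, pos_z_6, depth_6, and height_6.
pos_x_1 = 3.5
pos_y_1 = 3.5
pos_z_1 = 4
pos_x_2 = 6.5
pos_y_2 = 3
radius_2 = 1.5
height_2 = 5.5
pos_x_3 = 7.5
pos_y_3 = 3.5
width_3 = 3.5
depth_3 = 3.5
height_3 = 2.5
pos_x_4 = 8
pos_y_4 = 3.5
pos_z_4 = 7
pos_x_5 = 3
pos_y_5 = 8
pos_z_5 = 9
height_5 = 3
pos_x_6 = 8.5
pos_y_6 = 8.5
pos_z_6 = 8
depth_6 = 2.5
height_6 = 1.5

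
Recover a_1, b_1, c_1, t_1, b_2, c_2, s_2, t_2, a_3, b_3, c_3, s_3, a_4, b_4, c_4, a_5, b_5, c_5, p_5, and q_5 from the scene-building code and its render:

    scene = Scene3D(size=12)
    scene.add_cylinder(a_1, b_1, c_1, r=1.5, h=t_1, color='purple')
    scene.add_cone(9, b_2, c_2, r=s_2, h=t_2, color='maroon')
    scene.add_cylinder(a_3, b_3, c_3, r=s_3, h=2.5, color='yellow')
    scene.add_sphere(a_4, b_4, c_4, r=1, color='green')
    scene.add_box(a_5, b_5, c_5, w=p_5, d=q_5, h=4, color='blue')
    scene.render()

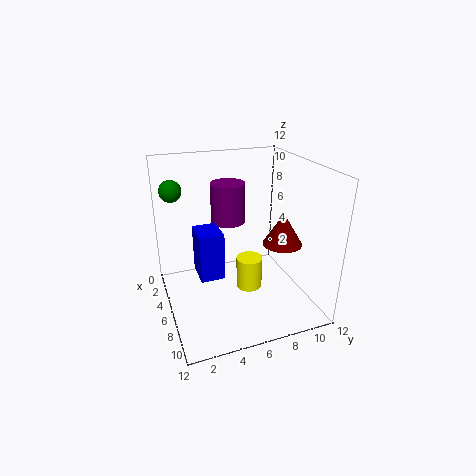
a_1 = 3.5
b_1 = 6
c_1 = 6.5
t_1 = 3.5
b_2 = 8.5
c_2 = 6.5
s_2 = 1.5
t_2 = 2.5
a_3 = 8.5
b_3 = 6
c_3 = 3
s_3 = 1
a_4 = 1
b_4 = 1.5
c_4 = 9
a_5 = 4.5
b_5 = 2.5
c_5 = 3
p_5 = 2.5
q_5 = 2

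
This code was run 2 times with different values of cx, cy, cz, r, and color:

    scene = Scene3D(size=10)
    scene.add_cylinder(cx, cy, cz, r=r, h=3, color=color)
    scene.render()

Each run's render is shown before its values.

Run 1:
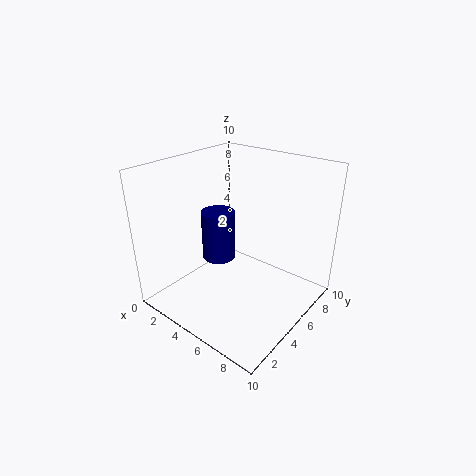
cx = 5.5, cy = 2.5, cz = 5, r = 1, color = 'navy'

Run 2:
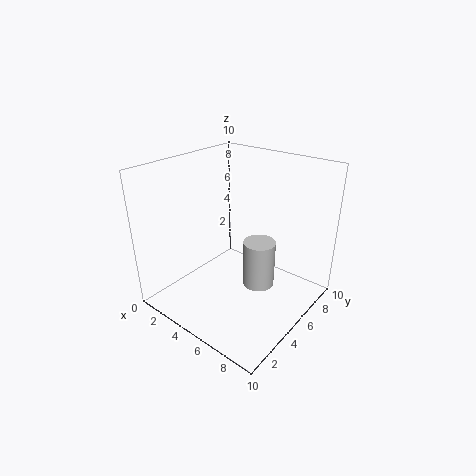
cx = 7.5, cy = 4, cz = 3, r = 1, color = 'lightgray'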